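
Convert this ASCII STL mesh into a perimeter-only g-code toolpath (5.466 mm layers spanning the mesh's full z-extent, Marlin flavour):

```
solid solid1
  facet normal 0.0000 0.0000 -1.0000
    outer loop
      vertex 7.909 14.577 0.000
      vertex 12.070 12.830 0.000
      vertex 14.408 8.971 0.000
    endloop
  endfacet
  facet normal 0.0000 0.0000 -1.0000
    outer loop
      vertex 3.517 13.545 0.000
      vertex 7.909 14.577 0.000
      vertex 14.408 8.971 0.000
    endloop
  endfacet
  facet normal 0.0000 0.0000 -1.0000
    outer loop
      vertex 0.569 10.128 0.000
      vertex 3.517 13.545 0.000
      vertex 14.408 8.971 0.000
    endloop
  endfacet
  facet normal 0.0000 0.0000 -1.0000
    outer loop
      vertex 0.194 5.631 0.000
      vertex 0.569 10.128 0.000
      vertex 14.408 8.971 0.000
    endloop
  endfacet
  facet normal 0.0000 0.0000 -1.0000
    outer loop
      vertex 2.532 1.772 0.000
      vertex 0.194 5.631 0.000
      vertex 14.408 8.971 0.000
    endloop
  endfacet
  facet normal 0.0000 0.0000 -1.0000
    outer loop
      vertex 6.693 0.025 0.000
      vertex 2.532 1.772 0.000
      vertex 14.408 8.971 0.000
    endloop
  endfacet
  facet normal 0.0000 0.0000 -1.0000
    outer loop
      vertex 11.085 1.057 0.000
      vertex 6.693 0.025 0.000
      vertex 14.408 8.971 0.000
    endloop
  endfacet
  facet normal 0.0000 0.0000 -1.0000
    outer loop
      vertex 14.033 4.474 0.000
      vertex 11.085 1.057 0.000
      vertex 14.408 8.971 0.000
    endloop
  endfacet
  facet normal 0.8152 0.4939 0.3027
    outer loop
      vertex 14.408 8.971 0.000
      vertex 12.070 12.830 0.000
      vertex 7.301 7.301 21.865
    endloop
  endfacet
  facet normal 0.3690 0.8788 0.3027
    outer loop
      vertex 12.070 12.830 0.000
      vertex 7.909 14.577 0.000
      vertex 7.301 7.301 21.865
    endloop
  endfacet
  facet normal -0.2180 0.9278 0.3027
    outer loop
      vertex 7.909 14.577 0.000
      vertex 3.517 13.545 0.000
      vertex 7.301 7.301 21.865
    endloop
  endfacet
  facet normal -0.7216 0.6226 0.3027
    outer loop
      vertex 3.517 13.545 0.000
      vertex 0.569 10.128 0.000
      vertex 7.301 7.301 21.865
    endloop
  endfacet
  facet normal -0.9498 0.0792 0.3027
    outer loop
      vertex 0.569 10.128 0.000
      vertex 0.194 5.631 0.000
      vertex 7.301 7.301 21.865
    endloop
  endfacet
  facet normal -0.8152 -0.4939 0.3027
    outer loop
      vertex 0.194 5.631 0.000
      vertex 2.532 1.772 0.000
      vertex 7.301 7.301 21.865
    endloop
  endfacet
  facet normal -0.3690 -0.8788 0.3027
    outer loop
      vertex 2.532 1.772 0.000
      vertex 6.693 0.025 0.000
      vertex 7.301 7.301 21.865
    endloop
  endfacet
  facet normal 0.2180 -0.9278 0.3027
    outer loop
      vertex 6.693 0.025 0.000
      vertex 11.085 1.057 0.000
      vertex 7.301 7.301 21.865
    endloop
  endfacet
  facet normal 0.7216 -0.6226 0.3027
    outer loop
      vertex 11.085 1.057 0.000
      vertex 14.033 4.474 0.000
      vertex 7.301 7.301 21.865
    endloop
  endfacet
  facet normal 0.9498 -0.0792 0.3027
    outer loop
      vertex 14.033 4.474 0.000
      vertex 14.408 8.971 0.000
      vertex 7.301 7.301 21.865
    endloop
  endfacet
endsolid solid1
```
; perimeter-only toolpath
G21 ; units = mm
G90 ; absolute positioning
G28 ; home
; layer 1
G0 Z5.466
G0 X12.631 Y8.553
G1 X10.878 Y11.448
G1 X7.757 Y12.758
G1 X4.463 Y11.984
G1 X2.252 Y9.421
G1 X1.971 Y6.049
G1 X3.724 Y3.154
G1 X6.845 Y1.844
G1 X10.139 Y2.618
G1 X12.350 Y5.181
G1 X12.631 Y8.553
; layer 2
G0 Z10.932
G0 X10.854 Y8.136
G1 X9.686 Y10.066
G1 X7.605 Y10.939
G1 X5.409 Y10.423
G1 X3.935 Y8.715
G1 X3.748 Y6.466
G1 X4.917 Y4.537
G1 X6.997 Y3.663
G1 X9.193 Y4.179
G1 X10.667 Y5.888
G1 X10.854 Y8.136
; layer 3
G0 Z16.399
G0 X9.078 Y7.718
G1 X8.493 Y8.683
G1 X7.453 Y9.120
G1 X6.355 Y8.862
G1 X5.618 Y8.008
G1 X5.524 Y6.883
G1 X6.109 Y5.919
G1 X7.149 Y5.482
G1 X8.247 Y5.740
G1 X8.984 Y6.594
G1 X9.078 Y7.718
M2 ; end

The solid is a regular 10-sided pyramid, base circumscribed radius ≈ 7.3 mm, apex at z ≈ 21.9 mm. Slicing at Δz = 5.466 mm — 4 equal slices spanning the solid's height, so layer i sits at z = i·h/4 — gives 3 non-empty perimeters. Each is a 10-segment closed polygon; G0 lifts to the layer z and rapids to the start vertex, then G1 traces the edges. The cross-section shrinks linearly with z (the slice at the apex is degenerate and omitted).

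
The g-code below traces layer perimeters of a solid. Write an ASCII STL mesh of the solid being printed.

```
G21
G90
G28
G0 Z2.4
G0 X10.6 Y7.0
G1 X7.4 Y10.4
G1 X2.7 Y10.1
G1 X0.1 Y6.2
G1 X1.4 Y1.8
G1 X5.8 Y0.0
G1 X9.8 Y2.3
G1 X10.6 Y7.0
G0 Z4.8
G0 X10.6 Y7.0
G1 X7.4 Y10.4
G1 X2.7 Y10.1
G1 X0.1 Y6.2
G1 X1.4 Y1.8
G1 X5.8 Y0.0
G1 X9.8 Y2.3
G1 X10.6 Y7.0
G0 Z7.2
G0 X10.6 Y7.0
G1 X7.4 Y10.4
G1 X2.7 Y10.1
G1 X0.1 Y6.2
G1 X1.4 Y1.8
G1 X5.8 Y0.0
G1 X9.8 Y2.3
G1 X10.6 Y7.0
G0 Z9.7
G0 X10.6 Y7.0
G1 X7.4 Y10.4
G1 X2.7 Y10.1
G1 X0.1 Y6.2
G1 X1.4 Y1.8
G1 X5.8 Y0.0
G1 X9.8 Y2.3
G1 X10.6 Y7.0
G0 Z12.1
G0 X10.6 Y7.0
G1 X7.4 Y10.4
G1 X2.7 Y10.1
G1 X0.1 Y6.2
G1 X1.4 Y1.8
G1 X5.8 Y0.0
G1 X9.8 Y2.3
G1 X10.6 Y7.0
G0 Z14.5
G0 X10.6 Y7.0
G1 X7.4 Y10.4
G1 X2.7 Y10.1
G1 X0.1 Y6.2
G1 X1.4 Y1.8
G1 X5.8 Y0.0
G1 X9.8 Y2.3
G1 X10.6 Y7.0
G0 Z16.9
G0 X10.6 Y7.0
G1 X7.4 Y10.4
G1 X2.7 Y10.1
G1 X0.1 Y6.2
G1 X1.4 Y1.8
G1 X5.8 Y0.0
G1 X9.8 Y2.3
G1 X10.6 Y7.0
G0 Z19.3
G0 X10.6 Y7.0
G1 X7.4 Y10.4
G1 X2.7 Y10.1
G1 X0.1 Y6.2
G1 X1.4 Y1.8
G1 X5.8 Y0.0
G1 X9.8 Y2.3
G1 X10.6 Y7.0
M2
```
solid part
  facet normal 0.0000 0.0000 -1.0000
    outer loop
      vertex 2.7 10.1 0.0
      vertex 7.4 10.4 0.0
      vertex 10.6 7.0 0.0
    endloop
  endfacet
  facet normal 0.0000 0.0000 -1.0000
    outer loop
      vertex 0.1 6.2 0.0
      vertex 2.7 10.1 0.0
      vertex 10.6 7.0 0.0
    endloop
  endfacet
  facet normal 0.0000 0.0000 -1.0000
    outer loop
      vertex 1.4 1.8 0.0
      vertex 0.1 6.2 0.0
      vertex 10.6 7.0 0.0
    endloop
  endfacet
  facet normal 0.0000 0.0000 -1.0000
    outer loop
      vertex 5.8 0.0 0.0
      vertex 1.4 1.8 0.0
      vertex 10.6 7.0 0.0
    endloop
  endfacet
  facet normal 0.0000 0.0000 -1.0000
    outer loop
      vertex 9.8 2.3 0.0
      vertex 5.8 0.0 0.0
      vertex 10.6 7.0 0.0
    endloop
  endfacet
  facet normal 0.0000 0.0000 1.0000
    outer loop
      vertex 10.6 7.0 19.3
      vertex 7.4 10.4 19.3
      vertex 2.7 10.1 19.3
    endloop
  endfacet
  facet normal 0.0000 0.0000 1.0000
    outer loop
      vertex 10.6 7.0 19.3
      vertex 2.7 10.1 19.3
      vertex 0.1 6.2 19.3
    endloop
  endfacet
  facet normal 0.0000 0.0000 1.0000
    outer loop
      vertex 10.6 7.0 19.3
      vertex 0.1 6.2 19.3
      vertex 1.4 1.8 19.3
    endloop
  endfacet
  facet normal 0.0000 0.0000 1.0000
    outer loop
      vertex 10.6 7.0 19.3
      vertex 1.4 1.8 19.3
      vertex 5.8 0.0 19.3
    endloop
  endfacet
  facet normal 0.0000 0.0000 1.0000
    outer loop
      vertex 10.6 7.0 19.3
      vertex 5.8 0.0 19.3
      vertex 9.8 2.3 19.3
    endloop
  endfacet
  facet normal 0.7282 0.6854 0.0000
    outer loop
      vertex 10.6 7.0 0.0
      vertex 7.4 10.4 0.0
      vertex 7.4 10.4 19.3
    endloop
  endfacet
  facet normal 0.7282 0.6854 0.0000
    outer loop
      vertex 10.6 7.0 0.0
      vertex 7.4 10.4 19.3
      vertex 10.6 7.0 19.3
    endloop
  endfacet
  facet normal -0.0637 0.9980 0.0000
    outer loop
      vertex 7.4 10.4 0.0
      vertex 2.7 10.1 0.0
      vertex 2.7 10.1 19.3
    endloop
  endfacet
  facet normal -0.0637 0.9980 0.0000
    outer loop
      vertex 7.4 10.4 0.0
      vertex 2.7 10.1 19.3
      vertex 7.4 10.4 19.3
    endloop
  endfacet
  facet normal -0.8321 0.5547 0.0000
    outer loop
      vertex 2.7 10.1 0.0
      vertex 0.1 6.2 0.0
      vertex 0.1 6.2 19.3
    endloop
  endfacet
  facet normal -0.8321 0.5547 0.0000
    outer loop
      vertex 2.7 10.1 0.0
      vertex 0.1 6.2 19.3
      vertex 2.7 10.1 19.3
    endloop
  endfacet
  facet normal -0.9590 -0.2833 0.0000
    outer loop
      vertex 0.1 6.2 0.0
      vertex 1.4 1.8 0.0
      vertex 1.4 1.8 19.3
    endloop
  endfacet
  facet normal -0.9590 -0.2833 0.0000
    outer loop
      vertex 0.1 6.2 0.0
      vertex 1.4 1.8 19.3
      vertex 0.1 6.2 19.3
    endloop
  endfacet
  facet normal -0.3786 -0.9255 0.0000
    outer loop
      vertex 1.4 1.8 0.0
      vertex 5.8 0.0 0.0
      vertex 5.8 0.0 19.3
    endloop
  endfacet
  facet normal -0.3786 -0.9255 0.0000
    outer loop
      vertex 1.4 1.8 0.0
      vertex 5.8 0.0 19.3
      vertex 1.4 1.8 19.3
    endloop
  endfacet
  facet normal 0.4985 -0.8669 0.0000
    outer loop
      vertex 5.8 0.0 0.0
      vertex 9.8 2.3 0.0
      vertex 9.8 2.3 19.3
    endloop
  endfacet
  facet normal 0.4985 -0.8669 0.0000
    outer loop
      vertex 5.8 0.0 0.0
      vertex 9.8 2.3 19.3
      vertex 5.8 0.0 19.3
    endloop
  endfacet
  facet normal 0.9858 -0.1678 0.0000
    outer loop
      vertex 9.8 2.3 0.0
      vertex 10.6 7.0 0.0
      vertex 10.6 7.0 19.3
    endloop
  endfacet
  facet normal 0.9858 -0.1678 0.0000
    outer loop
      vertex 9.8 2.3 0.0
      vertex 10.6 7.0 19.3
      vertex 9.8 2.3 19.3
    endloop
  endfacet
endsolid part

The G0 Z moves step by Δz≈2.4 mm. Every layer's G1 loop is the same polygon, so the solid is a straight extrusion of it from z=0 to z≈19.3. Closing with flat bottom and top caps and triangulating gives 24 facets — a regular 7-sided prism (a cylinder approximated with 7 flat sides), circumscribed radius ≈ 5.4 mm, height ≈ 19.3 mm.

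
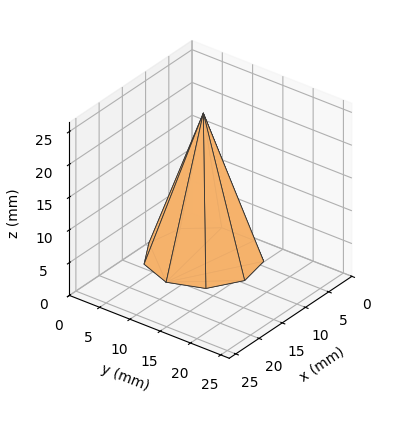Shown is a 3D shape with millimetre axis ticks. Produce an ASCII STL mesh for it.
Reading the render: the shape is a regular 9-sided pyramid, base circumscribed radius ≈ 8 mm, apex at z ≈ 22 mm (dimensions read to the nearest mm from the axis ticks). For the STL, each face is triangulated and given an outward normal.

solid part
  facet normal 0.0000 0.0000 -1.0000
    outer loop
      vertex 9.4 15.9 0.0
      vertex 14.1 13.1 0.0
      vertex 16.0 8.0 0.0
    endloop
  endfacet
  facet normal 0.0000 0.0000 -1.0000
    outer loop
      vertex 4.0 14.9 0.0
      vertex 9.4 15.9 0.0
      vertex 16.0 8.0 0.0
    endloop
  endfacet
  facet normal 0.0000 0.0000 -1.0000
    outer loop
      vertex 0.5 10.7 0.0
      vertex 4.0 14.9 0.0
      vertex 16.0 8.0 0.0
    endloop
  endfacet
  facet normal 0.0000 0.0000 -1.0000
    outer loop
      vertex 0.5 5.3 0.0
      vertex 0.5 10.7 0.0
      vertex 16.0 8.0 0.0
    endloop
  endfacet
  facet normal 0.0000 0.0000 -1.0000
    outer loop
      vertex 4.0 1.1 0.0
      vertex 0.5 5.3 0.0
      vertex 16.0 8.0 0.0
    endloop
  endfacet
  facet normal 0.0000 0.0000 -1.0000
    outer loop
      vertex 9.4 0.1 0.0
      vertex 4.0 1.1 0.0
      vertex 16.0 8.0 0.0
    endloop
  endfacet
  facet normal 0.0000 0.0000 -1.0000
    outer loop
      vertex 14.1 2.9 0.0
      vertex 9.4 0.1 0.0
      vertex 16.0 8.0 0.0
    endloop
  endfacet
  facet normal 0.8870 0.3305 0.3225
    outer loop
      vertex 16.0 8.0 0.0
      vertex 14.1 13.1 0.0
      vertex 8.0 8.0 22.0
    endloop
  endfacet
  facet normal 0.4844 0.8131 0.3228
    outer loop
      vertex 14.1 13.1 0.0
      vertex 9.4 15.9 0.0
      vertex 8.0 8.0 22.0
    endloop
  endfacet
  facet normal -0.1723 0.9305 0.3232
    outer loop
      vertex 9.4 15.9 0.0
      vertex 4.0 14.9 0.0
      vertex 8.0 8.0 22.0
    endloop
  endfacet
  facet normal -0.7272 0.6060 0.3223
    outer loop
      vertex 4.0 14.9 0.0
      vertex 0.5 10.7 0.0
      vertex 8.0 8.0 22.0
    endloop
  endfacet
  facet normal -0.9465 0.0000 0.3227
    outer loop
      vertex 0.5 10.7 0.0
      vertex 0.5 5.3 0.0
      vertex 8.0 8.0 22.0
    endloop
  endfacet
  facet normal -0.7272 -0.6060 0.3223
    outer loop
      vertex 0.5 5.3 0.0
      vertex 4.0 1.1 0.0
      vertex 8.0 8.0 22.0
    endloop
  endfacet
  facet normal -0.1723 -0.9305 0.3232
    outer loop
      vertex 4.0 1.1 0.0
      vertex 9.4 0.1 0.0
      vertex 8.0 8.0 22.0
    endloop
  endfacet
  facet normal 0.4844 -0.8131 0.3228
    outer loop
      vertex 9.4 0.1 0.0
      vertex 14.1 2.9 0.0
      vertex 8.0 8.0 22.0
    endloop
  endfacet
  facet normal 0.8870 -0.3305 0.3225
    outer loop
      vertex 14.1 2.9 0.0
      vertex 16.0 8.0 0.0
      vertex 8.0 8.0 22.0
    endloop
  endfacet
endsolid part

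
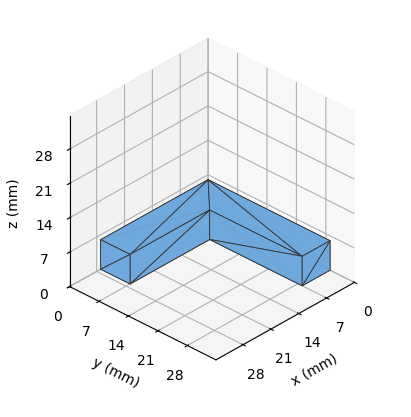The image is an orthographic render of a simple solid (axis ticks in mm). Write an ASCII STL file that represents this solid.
Reading the render: the shape is an L-shaped prism: outer 27 × 29 mm, arm thicknesses ≈ 7 mm (horizontal) and 7 mm (vertical), extruded 6 mm in z (dimensions read to the nearest mm from the axis ticks). For the STL, each face is triangulated and given an outward normal.

solid part
  facet normal 0.0000 0.0000 -1.0000
    outer loop
      vertex 27.000 7.000 0.000
      vertex 27.000 0.000 0.000
      vertex 0.000 0.000 0.000
    endloop
  endfacet
  facet normal 0.0000 0.0000 -1.0000
    outer loop
      vertex 7.000 7.000 0.000
      vertex 27.000 7.000 0.000
      vertex 0.000 0.000 0.000
    endloop
  endfacet
  facet normal 0.0000 0.0000 -1.0000
    outer loop
      vertex 7.000 29.000 0.000
      vertex 7.000 7.000 0.000
      vertex 0.000 0.000 0.000
    endloop
  endfacet
  facet normal 0.0000 0.0000 -1.0000
    outer loop
      vertex 0.000 29.000 0.000
      vertex 7.000 29.000 0.000
      vertex 0.000 0.000 0.000
    endloop
  endfacet
  facet normal 0.0000 0.0000 1.0000
    outer loop
      vertex 0.000 0.000 6.000
      vertex 27.000 0.000 6.000
      vertex 27.000 7.000 6.000
    endloop
  endfacet
  facet normal 0.0000 0.0000 1.0000
    outer loop
      vertex 0.000 0.000 6.000
      vertex 27.000 7.000 6.000
      vertex 7.000 7.000 6.000
    endloop
  endfacet
  facet normal 0.0000 0.0000 1.0000
    outer loop
      vertex 0.000 0.000 6.000
      vertex 7.000 7.000 6.000
      vertex 7.000 29.000 6.000
    endloop
  endfacet
  facet normal 0.0000 0.0000 1.0000
    outer loop
      vertex 0.000 0.000 6.000
      vertex 7.000 29.000 6.000
      vertex 0.000 29.000 6.000
    endloop
  endfacet
  facet normal 0.0000 -1.0000 0.0000
    outer loop
      vertex 0.000 0.000 0.000
      vertex 27.000 0.000 0.000
      vertex 27.000 0.000 6.000
    endloop
  endfacet
  facet normal 0.0000 -1.0000 0.0000
    outer loop
      vertex 0.000 0.000 0.000
      vertex 27.000 0.000 6.000
      vertex 0.000 0.000 6.000
    endloop
  endfacet
  facet normal 1.0000 0.0000 0.0000
    outer loop
      vertex 27.000 0.000 0.000
      vertex 27.000 7.000 0.000
      vertex 27.000 7.000 6.000
    endloop
  endfacet
  facet normal 1.0000 0.0000 0.0000
    outer loop
      vertex 27.000 0.000 0.000
      vertex 27.000 7.000 6.000
      vertex 27.000 0.000 6.000
    endloop
  endfacet
  facet normal 0.0000 1.0000 0.0000
    outer loop
      vertex 27.000 7.000 0.000
      vertex 7.000 7.000 0.000
      vertex 7.000 7.000 6.000
    endloop
  endfacet
  facet normal 0.0000 1.0000 0.0000
    outer loop
      vertex 27.000 7.000 0.000
      vertex 7.000 7.000 6.000
      vertex 27.000 7.000 6.000
    endloop
  endfacet
  facet normal 1.0000 0.0000 0.0000
    outer loop
      vertex 7.000 7.000 0.000
      vertex 7.000 29.000 0.000
      vertex 7.000 29.000 6.000
    endloop
  endfacet
  facet normal 1.0000 0.0000 0.0000
    outer loop
      vertex 7.000 7.000 0.000
      vertex 7.000 29.000 6.000
      vertex 7.000 7.000 6.000
    endloop
  endfacet
  facet normal 0.0000 1.0000 0.0000
    outer loop
      vertex 7.000 29.000 0.000
      vertex 0.000 29.000 0.000
      vertex 0.000 29.000 6.000
    endloop
  endfacet
  facet normal 0.0000 1.0000 0.0000
    outer loop
      vertex 7.000 29.000 0.000
      vertex 0.000 29.000 6.000
      vertex 7.000 29.000 6.000
    endloop
  endfacet
  facet normal -1.0000 0.0000 0.0000
    outer loop
      vertex 0.000 29.000 0.000
      vertex 0.000 0.000 0.000
      vertex 0.000 0.000 6.000
    endloop
  endfacet
  facet normal -1.0000 0.0000 0.0000
    outer loop
      vertex 0.000 29.000 0.000
      vertex 0.000 0.000 6.000
      vertex 0.000 29.000 6.000
    endloop
  endfacet
endsolid part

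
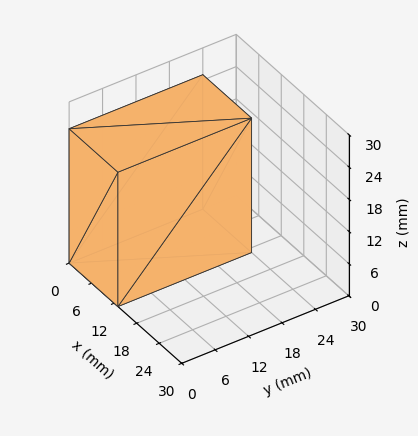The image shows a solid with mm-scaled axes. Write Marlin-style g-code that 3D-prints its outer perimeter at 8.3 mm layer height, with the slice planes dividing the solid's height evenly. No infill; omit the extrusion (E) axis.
Reading the render: the shape is a rectangular box, roughly 13 × 24 mm footprint and 25 mm tall (dimensions read to the nearest mm from the axis ticks). For the g-code, the solid's height is divided into equal slices at the stated Δz and each level perimeter traced with G1 moves after a G0 lift.

; perimeter-only toolpath
G21 ; units = mm
G90 ; absolute positioning
G28 ; home
; layer 1
G0 Z8.3
G0 X0.0 Y0.0
G1 X13.0 Y0.0
G1 X13.0 Y24.0
G1 X0.0 Y24.0
G1 X0.0 Y0.0
; layer 2
G0 Z16.7
G0 X0.0 Y0.0
G1 X13.0 Y0.0
G1 X13.0 Y24.0
G1 X0.0 Y24.0
G1 X0.0 Y0.0
; layer 3
G0 Z25.0
G0 X0.0 Y0.0
G1 X13.0 Y0.0
G1 X13.0 Y24.0
G1 X0.0 Y24.0
G1 X0.0 Y0.0
M2 ; end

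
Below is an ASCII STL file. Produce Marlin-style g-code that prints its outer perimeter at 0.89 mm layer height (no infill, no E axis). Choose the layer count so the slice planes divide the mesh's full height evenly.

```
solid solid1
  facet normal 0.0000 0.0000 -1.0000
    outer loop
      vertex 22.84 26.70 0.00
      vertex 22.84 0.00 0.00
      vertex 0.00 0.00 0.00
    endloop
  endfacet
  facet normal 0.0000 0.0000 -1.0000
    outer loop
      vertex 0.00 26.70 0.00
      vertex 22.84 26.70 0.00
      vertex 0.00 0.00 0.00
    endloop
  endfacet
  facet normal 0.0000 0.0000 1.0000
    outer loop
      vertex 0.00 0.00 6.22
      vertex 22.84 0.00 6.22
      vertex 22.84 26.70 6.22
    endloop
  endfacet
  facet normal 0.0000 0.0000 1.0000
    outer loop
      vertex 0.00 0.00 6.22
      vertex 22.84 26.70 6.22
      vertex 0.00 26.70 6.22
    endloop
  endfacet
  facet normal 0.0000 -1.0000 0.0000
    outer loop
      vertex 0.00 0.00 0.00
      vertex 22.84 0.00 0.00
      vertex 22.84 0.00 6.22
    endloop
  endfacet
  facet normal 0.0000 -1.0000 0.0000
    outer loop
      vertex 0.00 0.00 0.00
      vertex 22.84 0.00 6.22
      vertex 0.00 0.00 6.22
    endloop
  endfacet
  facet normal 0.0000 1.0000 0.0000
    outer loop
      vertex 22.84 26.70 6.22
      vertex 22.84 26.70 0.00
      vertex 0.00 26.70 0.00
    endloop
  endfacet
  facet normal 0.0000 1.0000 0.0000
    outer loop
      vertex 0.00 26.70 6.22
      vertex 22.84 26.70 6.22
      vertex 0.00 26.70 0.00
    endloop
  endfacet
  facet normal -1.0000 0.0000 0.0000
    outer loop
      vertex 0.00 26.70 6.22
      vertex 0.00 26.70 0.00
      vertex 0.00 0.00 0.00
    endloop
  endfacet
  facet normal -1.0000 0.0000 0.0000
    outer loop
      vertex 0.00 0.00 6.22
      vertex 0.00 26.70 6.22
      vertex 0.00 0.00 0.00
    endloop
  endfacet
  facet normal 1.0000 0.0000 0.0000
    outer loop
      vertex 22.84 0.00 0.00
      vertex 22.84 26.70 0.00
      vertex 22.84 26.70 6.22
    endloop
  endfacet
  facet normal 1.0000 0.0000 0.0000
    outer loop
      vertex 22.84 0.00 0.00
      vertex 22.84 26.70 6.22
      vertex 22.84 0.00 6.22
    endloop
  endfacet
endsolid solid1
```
; perimeter-only toolpath
G21 ; units = mm
G90 ; absolute positioning
G28 ; home
; layer 1
G0 Z0.89
G0 X0.00 Y0.00
G1 X22.84 Y0.00
G1 X22.84 Y26.70
G1 X0.00 Y26.70
G1 X0.00 Y0.00
; layer 2
G0 Z1.78
G0 X0.00 Y0.00
G1 X22.84 Y0.00
G1 X22.84 Y26.70
G1 X0.00 Y26.70
G1 X0.00 Y0.00
; layer 3
G0 Z2.67
G0 X0.00 Y0.00
G1 X22.84 Y0.00
G1 X22.84 Y26.70
G1 X0.00 Y26.70
G1 X0.00 Y0.00
; layer 4
G0 Z3.55
G0 X0.00 Y0.00
G1 X22.84 Y0.00
G1 X22.84 Y26.70
G1 X0.00 Y26.70
G1 X0.00 Y0.00
; layer 5
G0 Z4.44
G0 X0.00 Y0.00
G1 X22.84 Y0.00
G1 X22.84 Y26.70
G1 X0.00 Y26.70
G1 X0.00 Y0.00
; layer 6
G0 Z5.33
G0 X0.00 Y0.00
G1 X22.84 Y0.00
G1 X22.84 Y26.70
G1 X0.00 Y26.70
G1 X0.00 Y0.00
; layer 7
G0 Z6.22
G0 X0.00 Y0.00
G1 X22.84 Y0.00
G1 X22.84 Y26.70
G1 X0.00 Y26.70
G1 X0.00 Y0.00
M2 ; end

The solid is a rectangular box, roughly 22.8 × 26.7 mm footprint and 6.22 mm tall. Slicing at Δz = 0.89 mm — 7 equal slices spanning the solid's height, so layer i sits at z = i·h/7 — gives 7 non-empty perimeters. Each is a 4-segment closed polygon; G0 lifts to the layer z and rapids to the start vertex, then G1 traces the edges.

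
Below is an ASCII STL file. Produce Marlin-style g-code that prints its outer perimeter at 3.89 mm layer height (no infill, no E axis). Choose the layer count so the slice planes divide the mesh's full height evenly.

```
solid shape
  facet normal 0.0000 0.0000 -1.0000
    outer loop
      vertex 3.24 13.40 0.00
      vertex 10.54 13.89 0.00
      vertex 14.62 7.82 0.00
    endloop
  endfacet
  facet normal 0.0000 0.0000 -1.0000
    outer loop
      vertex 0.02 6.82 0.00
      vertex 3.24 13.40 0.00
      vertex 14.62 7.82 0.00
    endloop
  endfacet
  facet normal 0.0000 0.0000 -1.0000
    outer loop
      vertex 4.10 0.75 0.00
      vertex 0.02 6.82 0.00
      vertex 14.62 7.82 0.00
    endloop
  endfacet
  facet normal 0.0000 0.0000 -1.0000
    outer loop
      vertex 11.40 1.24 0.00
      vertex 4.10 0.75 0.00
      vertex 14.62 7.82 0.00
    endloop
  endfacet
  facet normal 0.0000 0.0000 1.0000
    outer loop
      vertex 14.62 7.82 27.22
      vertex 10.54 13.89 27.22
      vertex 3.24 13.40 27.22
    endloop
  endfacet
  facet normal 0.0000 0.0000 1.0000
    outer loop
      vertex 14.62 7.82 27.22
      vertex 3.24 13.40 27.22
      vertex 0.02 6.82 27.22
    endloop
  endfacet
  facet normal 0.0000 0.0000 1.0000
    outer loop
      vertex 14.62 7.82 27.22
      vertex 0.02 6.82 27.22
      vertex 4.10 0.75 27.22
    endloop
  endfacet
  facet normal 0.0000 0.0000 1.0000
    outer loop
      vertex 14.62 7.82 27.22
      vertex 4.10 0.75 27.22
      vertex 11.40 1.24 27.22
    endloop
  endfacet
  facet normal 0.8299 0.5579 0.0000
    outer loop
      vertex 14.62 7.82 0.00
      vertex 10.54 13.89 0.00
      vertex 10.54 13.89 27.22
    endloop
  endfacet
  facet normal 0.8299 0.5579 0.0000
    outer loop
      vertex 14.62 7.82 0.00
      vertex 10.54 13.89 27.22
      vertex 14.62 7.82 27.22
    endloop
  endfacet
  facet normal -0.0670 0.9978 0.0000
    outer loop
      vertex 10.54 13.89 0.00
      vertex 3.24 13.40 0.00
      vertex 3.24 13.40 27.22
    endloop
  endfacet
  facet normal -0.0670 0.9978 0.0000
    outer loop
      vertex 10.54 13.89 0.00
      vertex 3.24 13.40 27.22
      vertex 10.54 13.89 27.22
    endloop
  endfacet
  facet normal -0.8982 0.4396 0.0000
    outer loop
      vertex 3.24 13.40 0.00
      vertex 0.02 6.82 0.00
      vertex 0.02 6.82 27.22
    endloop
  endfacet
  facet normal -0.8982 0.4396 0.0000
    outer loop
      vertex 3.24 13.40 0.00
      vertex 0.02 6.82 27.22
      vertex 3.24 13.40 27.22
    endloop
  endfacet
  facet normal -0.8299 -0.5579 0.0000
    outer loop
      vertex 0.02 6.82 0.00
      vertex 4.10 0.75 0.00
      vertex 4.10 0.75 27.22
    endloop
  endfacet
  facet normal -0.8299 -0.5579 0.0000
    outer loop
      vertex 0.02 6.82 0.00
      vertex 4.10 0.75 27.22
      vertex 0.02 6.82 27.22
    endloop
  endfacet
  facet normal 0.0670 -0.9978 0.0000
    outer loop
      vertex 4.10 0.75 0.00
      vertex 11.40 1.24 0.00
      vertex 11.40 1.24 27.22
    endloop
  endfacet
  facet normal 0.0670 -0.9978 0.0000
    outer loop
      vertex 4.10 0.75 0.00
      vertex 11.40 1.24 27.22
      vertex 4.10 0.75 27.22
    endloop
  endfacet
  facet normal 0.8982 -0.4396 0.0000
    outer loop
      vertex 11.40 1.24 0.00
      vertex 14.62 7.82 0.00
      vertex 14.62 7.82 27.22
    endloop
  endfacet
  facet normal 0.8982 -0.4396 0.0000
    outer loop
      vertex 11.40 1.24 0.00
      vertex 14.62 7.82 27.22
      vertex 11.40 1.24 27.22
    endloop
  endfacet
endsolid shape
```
; perimeter-only toolpath
G21 ; units = mm
G90 ; absolute positioning
G28 ; home
; layer 1
G0 Z3.89
G0 X14.62 Y7.82
G1 X10.54 Y13.89
G1 X3.24 Y13.40
G1 X0.02 Y6.82
G1 X4.10 Y0.75
G1 X11.40 Y1.24
G1 X14.62 Y7.82
; layer 2
G0 Z7.78
G0 X14.62 Y7.82
G1 X10.54 Y13.89
G1 X3.24 Y13.40
G1 X0.02 Y6.82
G1 X4.10 Y0.75
G1 X11.40 Y1.24
G1 X14.62 Y7.82
; layer 3
G0 Z11.67
G0 X14.62 Y7.82
G1 X10.54 Y13.89
G1 X3.24 Y13.40
G1 X0.02 Y6.82
G1 X4.10 Y0.75
G1 X11.40 Y1.24
G1 X14.62 Y7.82
; layer 4
G0 Z15.55
G0 X14.62 Y7.82
G1 X10.54 Y13.89
G1 X3.24 Y13.40
G1 X0.02 Y6.82
G1 X4.10 Y0.75
G1 X11.40 Y1.24
G1 X14.62 Y7.82
; layer 5
G0 Z19.44
G0 X14.62 Y7.82
G1 X10.54 Y13.89
G1 X3.24 Y13.40
G1 X0.02 Y6.82
G1 X4.10 Y0.75
G1 X11.40 Y1.24
G1 X14.62 Y7.82
; layer 6
G0 Z23.33
G0 X14.62 Y7.82
G1 X10.54 Y13.89
G1 X3.24 Y13.40
G1 X0.02 Y6.82
G1 X4.10 Y0.75
G1 X11.40 Y1.24
G1 X14.62 Y7.82
; layer 7
G0 Z27.22
G0 X14.62 Y7.82
G1 X10.54 Y13.89
G1 X3.24 Y13.40
G1 X0.02 Y6.82
G1 X4.10 Y0.75
G1 X11.40 Y1.24
G1 X14.62 Y7.82
M2 ; end

The solid is a regular 6-sided prism (a cylinder approximated with 6 flat sides), circumscribed radius ≈ 7.32 mm, height ≈ 27.2 mm. Slicing at Δz = 3.89 mm — 7 equal slices spanning the solid's height, so layer i sits at z = i·h/7 — gives 7 non-empty perimeters. Each is a 6-segment closed polygon; G0 lifts to the layer z and rapids to the start vertex, then G1 traces the edges.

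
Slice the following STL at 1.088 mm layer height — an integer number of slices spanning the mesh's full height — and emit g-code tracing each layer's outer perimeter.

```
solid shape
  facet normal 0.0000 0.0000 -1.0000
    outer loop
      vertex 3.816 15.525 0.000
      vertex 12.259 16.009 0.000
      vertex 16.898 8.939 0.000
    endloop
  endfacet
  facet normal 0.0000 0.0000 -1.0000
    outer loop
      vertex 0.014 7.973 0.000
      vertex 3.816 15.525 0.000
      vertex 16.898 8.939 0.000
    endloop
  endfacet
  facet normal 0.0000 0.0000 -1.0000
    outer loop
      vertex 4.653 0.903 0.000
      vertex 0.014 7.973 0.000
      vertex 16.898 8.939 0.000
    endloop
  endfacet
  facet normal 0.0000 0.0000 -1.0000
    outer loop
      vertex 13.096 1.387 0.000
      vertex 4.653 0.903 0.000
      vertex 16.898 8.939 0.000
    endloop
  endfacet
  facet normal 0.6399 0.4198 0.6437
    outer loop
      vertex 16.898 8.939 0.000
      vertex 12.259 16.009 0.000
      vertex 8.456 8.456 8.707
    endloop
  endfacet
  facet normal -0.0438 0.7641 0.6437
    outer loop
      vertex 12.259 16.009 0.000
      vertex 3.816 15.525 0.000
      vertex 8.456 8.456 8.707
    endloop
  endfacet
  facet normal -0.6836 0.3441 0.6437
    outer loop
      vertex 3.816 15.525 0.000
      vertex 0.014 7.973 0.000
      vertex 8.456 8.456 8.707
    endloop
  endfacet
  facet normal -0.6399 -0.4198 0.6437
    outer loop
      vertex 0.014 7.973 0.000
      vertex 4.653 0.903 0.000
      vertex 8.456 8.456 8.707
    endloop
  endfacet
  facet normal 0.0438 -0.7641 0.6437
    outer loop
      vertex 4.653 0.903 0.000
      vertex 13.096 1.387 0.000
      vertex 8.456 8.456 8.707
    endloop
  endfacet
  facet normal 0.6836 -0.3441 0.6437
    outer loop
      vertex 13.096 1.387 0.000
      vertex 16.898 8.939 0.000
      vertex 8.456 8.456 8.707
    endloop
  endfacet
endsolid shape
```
; perimeter-only toolpath
G21 ; units = mm
G90 ; absolute positioning
G28 ; home
; layer 1
G0 Z1.088
G0 X15.843 Y8.879
G1 X11.784 Y15.065
G1 X4.396 Y14.641
G1 X1.069 Y8.033
G1 X5.128 Y1.847
G1 X12.516 Y2.271
G1 X15.843 Y8.879
; layer 2
G0 Z2.177
G0 X14.788 Y8.818
G1 X11.308 Y14.121
G1 X4.976 Y13.758
G1 X2.124 Y8.094
G1 X5.604 Y2.791
G1 X11.936 Y3.154
G1 X14.788 Y8.818
; layer 3
G0 Z3.265
G0 X13.732 Y8.758
G1 X10.833 Y13.177
G1 X5.556 Y12.874
G1 X3.180 Y8.154
G1 X6.079 Y3.735
G1 X11.356 Y4.038
G1 X13.732 Y8.758
; layer 4
G0 Z4.354
G0 X12.677 Y8.697
G1 X10.357 Y12.232
G1 X6.136 Y11.991
G1 X4.235 Y8.214
G1 X6.554 Y4.679
G1 X10.776 Y4.921
G1 X12.677 Y8.697
; layer 5
G0 Z5.442
G0 X11.622 Y8.637
G1 X9.882 Y11.288
G1 X6.716 Y11.107
G1 X5.290 Y8.275
G1 X7.030 Y5.624
G1 X10.196 Y5.805
G1 X11.622 Y8.637
; layer 6
G0 Z6.530
G0 X10.566 Y8.577
G1 X9.407 Y10.344
G1 X7.296 Y10.223
G1 X6.345 Y8.335
G1 X7.505 Y6.568
G1 X9.616 Y6.689
G1 X10.566 Y8.577
; layer 7
G0 Z7.619
G0 X9.511 Y8.516
G1 X8.931 Y9.400
G1 X7.876 Y9.340
G1 X7.401 Y8.396
G1 X7.981 Y7.512
G1 X9.036 Y7.572
G1 X9.511 Y8.516
M2 ; end

The solid is a regular 6-sided pyramid, base circumscribed radius ≈ 8.46 mm, apex at z ≈ 8.71 mm. Slicing at Δz = 1.088 mm — 8 equal slices spanning the solid's height, so layer i sits at z = i·h/8 — gives 7 non-empty perimeters. Each is a 6-segment closed polygon; G0 lifts to the layer z and rapids to the start vertex, then G1 traces the edges. The cross-section shrinks linearly with z (the slice at the apex is degenerate and omitted).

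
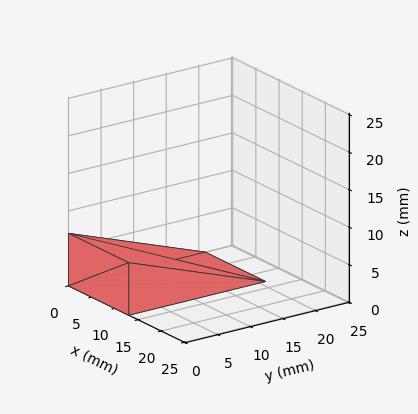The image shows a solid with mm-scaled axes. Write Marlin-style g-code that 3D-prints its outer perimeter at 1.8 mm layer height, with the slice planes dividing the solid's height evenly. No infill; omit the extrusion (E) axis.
Reading the render: the shape is a wedge (ramp): 13 × 21 mm base, rising to 7 mm along the y=0 edge and sloping linearly to z=0 at y=21 (dimensions read to the nearest mm from the axis ticks). For the g-code, the solid's height is divided into equal slices at the stated Δz and each level perimeter traced with G1 moves after a G0 lift.

; perimeter-only toolpath
G21 ; units = mm
G90 ; absolute positioning
G28 ; home
; layer 1
G0 Z1.8
G0 X0.0 Y0.0
G1 X13.0 Y0.0
G1 X13.0 Y15.8
G1 X0.0 Y15.8
G1 X0.0 Y0.0
; layer 2
G0 Z3.5
G0 X0.0 Y0.0
G1 X13.0 Y0.0
G1 X13.0 Y10.5
G1 X0.0 Y10.5
G1 X0.0 Y0.0
; layer 3
G0 Z5.2
G0 X0.0 Y0.0
G1 X13.0 Y0.0
G1 X13.0 Y5.2
G1 X0.0 Y5.2
G1 X0.0 Y0.0
M2 ; end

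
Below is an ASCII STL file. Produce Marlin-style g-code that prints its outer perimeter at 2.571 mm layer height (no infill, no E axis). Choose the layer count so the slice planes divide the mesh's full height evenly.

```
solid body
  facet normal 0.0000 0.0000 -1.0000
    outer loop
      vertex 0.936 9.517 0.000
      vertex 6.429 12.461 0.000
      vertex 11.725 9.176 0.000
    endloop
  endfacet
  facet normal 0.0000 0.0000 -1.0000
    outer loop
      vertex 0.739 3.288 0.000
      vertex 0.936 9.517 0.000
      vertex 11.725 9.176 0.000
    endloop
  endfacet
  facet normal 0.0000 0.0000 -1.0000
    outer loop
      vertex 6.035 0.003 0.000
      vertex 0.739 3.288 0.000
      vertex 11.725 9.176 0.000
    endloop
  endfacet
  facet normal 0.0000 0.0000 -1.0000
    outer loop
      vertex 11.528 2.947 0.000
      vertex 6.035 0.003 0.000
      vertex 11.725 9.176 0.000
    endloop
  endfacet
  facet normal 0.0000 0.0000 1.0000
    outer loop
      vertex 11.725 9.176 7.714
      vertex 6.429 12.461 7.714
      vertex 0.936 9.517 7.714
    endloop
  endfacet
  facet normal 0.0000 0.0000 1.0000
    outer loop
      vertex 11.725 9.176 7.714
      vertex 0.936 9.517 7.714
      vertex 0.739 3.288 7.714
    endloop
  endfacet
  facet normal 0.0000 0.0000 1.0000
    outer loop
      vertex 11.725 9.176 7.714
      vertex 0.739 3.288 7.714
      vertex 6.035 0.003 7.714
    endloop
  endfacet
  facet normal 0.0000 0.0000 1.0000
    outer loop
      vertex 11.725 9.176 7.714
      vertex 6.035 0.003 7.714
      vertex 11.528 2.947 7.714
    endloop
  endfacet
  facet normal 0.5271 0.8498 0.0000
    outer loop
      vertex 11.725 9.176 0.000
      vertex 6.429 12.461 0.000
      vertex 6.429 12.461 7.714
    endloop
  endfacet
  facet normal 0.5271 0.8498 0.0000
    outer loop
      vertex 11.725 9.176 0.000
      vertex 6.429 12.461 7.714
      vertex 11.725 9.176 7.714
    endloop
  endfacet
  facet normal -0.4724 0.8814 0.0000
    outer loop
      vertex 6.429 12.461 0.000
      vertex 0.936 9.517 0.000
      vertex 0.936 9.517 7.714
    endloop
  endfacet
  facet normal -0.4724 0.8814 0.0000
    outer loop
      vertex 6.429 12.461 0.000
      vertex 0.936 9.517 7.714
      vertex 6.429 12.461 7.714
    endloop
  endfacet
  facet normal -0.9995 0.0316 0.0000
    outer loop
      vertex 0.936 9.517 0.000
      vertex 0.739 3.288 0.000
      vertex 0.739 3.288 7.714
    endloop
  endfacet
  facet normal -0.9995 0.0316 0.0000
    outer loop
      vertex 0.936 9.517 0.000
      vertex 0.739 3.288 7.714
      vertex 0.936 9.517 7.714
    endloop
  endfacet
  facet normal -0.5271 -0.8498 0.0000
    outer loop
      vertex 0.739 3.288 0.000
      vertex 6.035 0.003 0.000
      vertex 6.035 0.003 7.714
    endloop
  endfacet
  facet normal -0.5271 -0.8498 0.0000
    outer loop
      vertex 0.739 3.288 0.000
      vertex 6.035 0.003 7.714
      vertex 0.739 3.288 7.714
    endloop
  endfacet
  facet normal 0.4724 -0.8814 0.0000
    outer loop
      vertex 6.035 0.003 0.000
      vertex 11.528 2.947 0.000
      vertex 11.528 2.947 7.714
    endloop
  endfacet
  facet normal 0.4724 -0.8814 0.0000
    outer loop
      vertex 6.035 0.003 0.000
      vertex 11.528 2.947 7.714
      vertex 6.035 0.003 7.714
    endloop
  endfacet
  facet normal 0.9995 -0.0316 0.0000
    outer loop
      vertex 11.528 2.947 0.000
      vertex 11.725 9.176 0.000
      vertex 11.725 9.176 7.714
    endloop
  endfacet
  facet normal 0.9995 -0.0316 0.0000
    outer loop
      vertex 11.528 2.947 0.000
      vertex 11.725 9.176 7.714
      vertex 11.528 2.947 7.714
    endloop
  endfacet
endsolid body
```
; perimeter-only toolpath
G21 ; units = mm
G90 ; absolute positioning
G28 ; home
; layer 1
G0 Z2.571
G0 X11.725 Y9.176
G1 X6.429 Y12.461
G1 X0.936 Y9.517
G1 X0.739 Y3.288
G1 X6.035 Y0.003
G1 X11.528 Y2.947
G1 X11.725 Y9.176
; layer 2
G0 Z5.143
G0 X11.725 Y9.176
G1 X6.429 Y12.461
G1 X0.936 Y9.517
G1 X0.739 Y3.288
G1 X6.035 Y0.003
G1 X11.528 Y2.947
G1 X11.725 Y9.176
; layer 3
G0 Z7.714
G0 X11.725 Y9.176
G1 X6.429 Y12.461
G1 X0.936 Y9.517
G1 X0.739 Y3.288
G1 X6.035 Y0.003
G1 X11.528 Y2.947
G1 X11.725 Y9.176
M2 ; end

The solid is a regular 6-sided prism (a cylinder approximated with 6 flat sides), circumscribed radius ≈ 6.23 mm, height ≈ 7.71 mm. Slicing at Δz = 2.571 mm — 3 equal slices spanning the solid's height, so layer i sits at z = i·h/3 — gives 3 non-empty perimeters. Each is a 6-segment closed polygon; G0 lifts to the layer z and rapids to the start vertex, then G1 traces the edges.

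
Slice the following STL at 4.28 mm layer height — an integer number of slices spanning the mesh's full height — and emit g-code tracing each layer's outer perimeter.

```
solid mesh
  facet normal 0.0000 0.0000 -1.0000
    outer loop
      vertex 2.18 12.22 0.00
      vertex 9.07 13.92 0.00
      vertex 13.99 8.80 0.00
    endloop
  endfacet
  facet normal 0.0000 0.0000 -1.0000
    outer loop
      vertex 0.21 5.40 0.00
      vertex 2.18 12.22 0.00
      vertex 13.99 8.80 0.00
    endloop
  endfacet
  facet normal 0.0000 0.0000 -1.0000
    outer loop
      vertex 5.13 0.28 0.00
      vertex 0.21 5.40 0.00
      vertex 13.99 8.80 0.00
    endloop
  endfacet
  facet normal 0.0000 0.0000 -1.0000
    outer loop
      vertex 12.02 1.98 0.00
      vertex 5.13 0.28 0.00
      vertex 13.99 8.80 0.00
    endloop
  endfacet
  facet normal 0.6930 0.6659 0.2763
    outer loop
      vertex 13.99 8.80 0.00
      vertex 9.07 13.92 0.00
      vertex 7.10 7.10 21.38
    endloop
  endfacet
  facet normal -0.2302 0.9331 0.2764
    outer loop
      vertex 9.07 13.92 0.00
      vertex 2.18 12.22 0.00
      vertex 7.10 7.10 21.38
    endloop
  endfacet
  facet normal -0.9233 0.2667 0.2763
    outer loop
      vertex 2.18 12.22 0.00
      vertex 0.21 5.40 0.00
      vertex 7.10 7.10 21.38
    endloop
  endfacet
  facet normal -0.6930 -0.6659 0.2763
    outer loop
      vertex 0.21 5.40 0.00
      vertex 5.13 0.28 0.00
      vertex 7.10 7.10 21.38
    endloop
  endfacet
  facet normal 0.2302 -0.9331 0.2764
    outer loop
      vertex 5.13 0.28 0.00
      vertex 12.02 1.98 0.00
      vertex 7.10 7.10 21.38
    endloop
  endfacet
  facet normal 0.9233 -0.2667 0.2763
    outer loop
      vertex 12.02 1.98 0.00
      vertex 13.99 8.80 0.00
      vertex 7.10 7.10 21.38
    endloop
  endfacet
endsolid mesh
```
; perimeter-only toolpath
G21 ; units = mm
G90 ; absolute positioning
G28 ; home
; layer 1
G0 Z4.28
G0 X12.61 Y8.46
G1 X8.68 Y12.56
G1 X3.16 Y11.20
G1 X1.59 Y5.74
G1 X5.52 Y1.64
G1 X11.04 Y3.00
G1 X12.61 Y8.46
; layer 2
G0 Z8.55
G0 X11.23 Y8.12
G1 X8.28 Y11.19
G1 X4.15 Y10.17
G1 X2.97 Y6.08
G1 X5.92 Y3.01
G1 X10.05 Y4.03
G1 X11.23 Y8.12
; layer 3
G0 Z12.83
G0 X9.86 Y7.78
G1 X7.89 Y9.83
G1 X5.13 Y9.15
G1 X4.34 Y6.42
G1 X6.31 Y4.37
G1 X9.07 Y5.05
G1 X9.86 Y7.78
; layer 4
G0 Z17.10
G0 X8.48 Y7.44
G1 X7.49 Y8.46
G1 X6.12 Y8.12
G1 X5.72 Y6.76
G1 X6.71 Y5.74
G1 X8.08 Y6.08
G1 X8.48 Y7.44
M2 ; end

The solid is a regular 6-sided pyramid, base circumscribed radius ≈ 7.1 mm, apex at z ≈ 21.4 mm. Slicing at Δz = 4.28 mm — 5 equal slices spanning the solid's height, so layer i sits at z = i·h/5 — gives 4 non-empty perimeters. Each is a 6-segment closed polygon; G0 lifts to the layer z and rapids to the start vertex, then G1 traces the edges. The cross-section shrinks linearly with z (the slice at the apex is degenerate and omitted).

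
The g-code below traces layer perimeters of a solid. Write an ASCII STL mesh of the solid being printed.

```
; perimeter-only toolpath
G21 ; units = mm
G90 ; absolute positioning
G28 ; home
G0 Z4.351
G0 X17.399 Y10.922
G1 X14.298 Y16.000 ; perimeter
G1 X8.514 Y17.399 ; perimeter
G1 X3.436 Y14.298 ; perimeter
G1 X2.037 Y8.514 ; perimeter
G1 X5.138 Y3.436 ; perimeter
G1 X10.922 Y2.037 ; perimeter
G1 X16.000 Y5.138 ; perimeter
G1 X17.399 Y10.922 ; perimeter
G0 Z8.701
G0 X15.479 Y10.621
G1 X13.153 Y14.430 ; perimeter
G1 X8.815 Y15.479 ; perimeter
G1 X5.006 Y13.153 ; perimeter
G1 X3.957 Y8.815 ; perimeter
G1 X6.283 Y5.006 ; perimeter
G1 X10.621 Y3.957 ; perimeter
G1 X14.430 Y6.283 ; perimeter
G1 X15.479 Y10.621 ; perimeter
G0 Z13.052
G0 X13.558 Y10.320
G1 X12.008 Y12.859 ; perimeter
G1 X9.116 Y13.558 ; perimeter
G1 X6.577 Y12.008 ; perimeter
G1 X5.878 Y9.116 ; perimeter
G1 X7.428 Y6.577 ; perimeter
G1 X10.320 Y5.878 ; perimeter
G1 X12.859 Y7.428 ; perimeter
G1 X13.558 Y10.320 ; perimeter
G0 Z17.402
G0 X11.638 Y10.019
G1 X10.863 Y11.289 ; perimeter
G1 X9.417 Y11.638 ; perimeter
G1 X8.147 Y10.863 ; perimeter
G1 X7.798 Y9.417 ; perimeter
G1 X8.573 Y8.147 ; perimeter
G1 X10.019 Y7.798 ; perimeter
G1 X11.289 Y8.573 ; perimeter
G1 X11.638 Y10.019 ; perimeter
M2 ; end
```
solid part
  facet normal 0.0000 0.0000 -1.0000
    outer loop
      vertex 8.213 19.319 0.000
      vertex 15.443 17.571 0.000
      vertex 19.319 11.223 0.000
    endloop
  endfacet
  facet normal 0.0000 0.0000 -1.0000
    outer loop
      vertex 1.865 15.443 0.000
      vertex 8.213 19.319 0.000
      vertex 19.319 11.223 0.000
    endloop
  endfacet
  facet normal 0.0000 0.0000 -1.0000
    outer loop
      vertex 0.117 8.213 0.000
      vertex 1.865 15.443 0.000
      vertex 19.319 11.223 0.000
    endloop
  endfacet
  facet normal 0.0000 0.0000 -1.0000
    outer loop
      vertex 3.993 1.865 0.000
      vertex 0.117 8.213 0.000
      vertex 19.319 11.223 0.000
    endloop
  endfacet
  facet normal 0.0000 0.0000 -1.0000
    outer loop
      vertex 11.223 0.117 0.000
      vertex 3.993 1.865 0.000
      vertex 19.319 11.223 0.000
    endloop
  endfacet
  facet normal 0.0000 0.0000 -1.0000
    outer loop
      vertex 17.571 3.993 0.000
      vertex 11.223 0.117 0.000
      vertex 19.319 11.223 0.000
    endloop
  endfacet
  facet normal 0.7889 0.4817 0.3815
    outer loop
      vertex 19.319 11.223 0.000
      vertex 15.443 17.571 0.000
      vertex 9.718 9.718 21.753
    endloop
  endfacet
  facet normal 0.2172 0.8985 0.3815
    outer loop
      vertex 15.443 17.571 0.000
      vertex 8.213 19.319 0.000
      vertex 9.718 9.718 21.753
    endloop
  endfacet
  facet normal -0.4817 0.7889 0.3815
    outer loop
      vertex 8.213 19.319 0.000
      vertex 1.865 15.443 0.000
      vertex 9.718 9.718 21.753
    endloop
  endfacet
  facet normal -0.8985 0.2172 0.3815
    outer loop
      vertex 1.865 15.443 0.000
      vertex 0.117 8.213 0.000
      vertex 9.718 9.718 21.753
    endloop
  endfacet
  facet normal -0.7889 -0.4817 0.3815
    outer loop
      vertex 0.117 8.213 0.000
      vertex 3.993 1.865 0.000
      vertex 9.718 9.718 21.753
    endloop
  endfacet
  facet normal -0.2172 -0.8985 0.3815
    outer loop
      vertex 3.993 1.865 0.000
      vertex 11.223 0.117 0.000
      vertex 9.718 9.718 21.753
    endloop
  endfacet
  facet normal 0.4817 -0.7889 0.3815
    outer loop
      vertex 11.223 0.117 0.000
      vertex 17.571 3.993 0.000
      vertex 9.718 9.718 21.753
    endloop
  endfacet
  facet normal 0.8985 -0.2172 0.3815
    outer loop
      vertex 17.571 3.993 0.000
      vertex 19.319 11.223 0.000
      vertex 9.718 9.718 21.753
    endloop
  endfacet
endsolid part

The G0 Z moves step by Δz≈4.351 mm. The G1 loops shrink linearly with z, so the solid tapers from its base footprint up to z≈21.8. Closing with a flat bottom cap and the tapered top and triangulating gives 14 facets — a regular 8-sided pyramid, base circumscribed radius ≈ 9.72 mm, apex at z ≈ 21.8 mm.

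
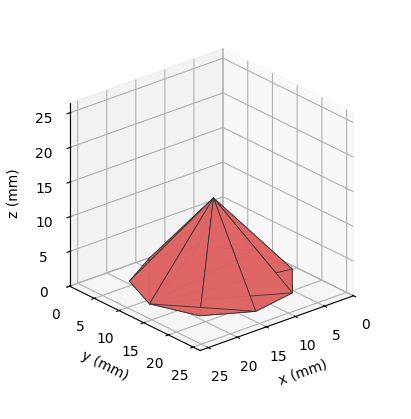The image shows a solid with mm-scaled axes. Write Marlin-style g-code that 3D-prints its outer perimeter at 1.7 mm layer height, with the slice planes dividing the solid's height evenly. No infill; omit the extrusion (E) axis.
Reading the render: the shape is a regular 9-sided pyramid, base circumscribed radius ≈ 11 mm, apex at z ≈ 12 mm (dimensions read to the nearest mm from the axis ticks). For the g-code, the solid's height is divided into equal slices at the stated Δz and each level perimeter traced with G1 moves after a G0 lift.

; perimeter-only toolpath
G21 ; units = mm
G90 ; absolute positioning
G28 ; home
; layer 1
G0 Z1.7
G0 X20.4 Y11.0
G1 X18.2 Y17.1
G1 X12.6 Y20.3
G1 X6.3 Y19.1
G1 X2.2 Y14.3
G1 X2.2 Y7.7
G1 X6.3 Y2.9
G1 X12.6 Y1.7
G1 X18.2 Y4.9
G1 X20.4 Y11.0
; layer 2
G0 Z3.4
G0 X18.9 Y11.0
G1 X17.0 Y16.1
G1 X12.4 Y18.7
G1 X7.1 Y17.8
G1 X3.6 Y13.7
G1 X3.6 Y8.3
G1 X7.1 Y4.2
G1 X12.4 Y3.3
G1 X17.0 Y5.9
G1 X18.9 Y11.0
; layer 3
G0 Z5.1
G0 X17.3 Y11.0
G1 X15.8 Y15.1
G1 X12.1 Y17.2
G1 X7.9 Y16.4
G1 X5.1 Y13.2
G1 X5.1 Y8.8
G1 X7.9 Y5.6
G1 X12.1 Y4.8
G1 X15.8 Y6.9
G1 X17.3 Y11.0
; layer 4
G0 Z6.9
G0 X15.7 Y11.0
G1 X14.6 Y14.0
G1 X11.8 Y15.6
G1 X8.6 Y15.1
G1 X6.6 Y12.6
G1 X6.6 Y9.4
G1 X8.6 Y6.9
G1 X11.8 Y6.4
G1 X14.6 Y8.0
G1 X15.7 Y11.0
; layer 5
G0 Z8.6
G0 X14.1 Y11.0
G1 X13.4 Y13.0
G1 X11.5 Y14.1
G1 X9.4 Y13.7
G1 X8.1 Y12.1
G1 X8.1 Y9.9
G1 X9.4 Y8.3
G1 X11.5 Y7.9
G1 X13.4 Y9.0
G1 X14.1 Y11.0
; layer 6
G0 Z10.3
G0 X12.6 Y11.0
G1 X12.2 Y12.0
G1 X11.3 Y12.5
G1 X10.2 Y12.4
G1 X9.5 Y11.5
G1 X9.5 Y10.5
G1 X10.2 Y9.6
G1 X11.3 Y9.5
G1 X12.2 Y10.0
G1 X12.6 Y11.0
M2 ; end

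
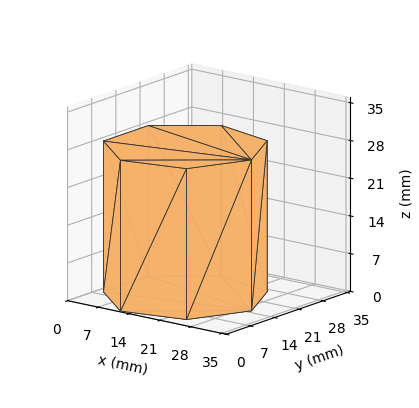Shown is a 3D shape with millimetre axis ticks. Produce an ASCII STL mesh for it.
Reading the render: the shape is a regular 7-sided prism (a cylinder approximated with 7 flat sides), circumscribed radius ≈ 15 mm, height ≈ 28 mm (dimensions read to the nearest mm from the axis ticks). For the STL, each face is triangulated and given an outward normal.

solid part
  facet normal 0.0000 0.0000 -1.0000
    outer loop
      vertex 11.7 29.6 0.0
      vertex 24.4 26.7 0.0
      vertex 30.0 15.0 0.0
    endloop
  endfacet
  facet normal 0.0000 0.0000 -1.0000
    outer loop
      vertex 1.5 21.5 0.0
      vertex 11.7 29.6 0.0
      vertex 30.0 15.0 0.0
    endloop
  endfacet
  facet normal 0.0000 0.0000 -1.0000
    outer loop
      vertex 1.5 8.5 0.0
      vertex 1.5 21.5 0.0
      vertex 30.0 15.0 0.0
    endloop
  endfacet
  facet normal 0.0000 0.0000 -1.0000
    outer loop
      vertex 11.7 0.4 0.0
      vertex 1.5 8.5 0.0
      vertex 30.0 15.0 0.0
    endloop
  endfacet
  facet normal 0.0000 0.0000 -1.0000
    outer loop
      vertex 24.4 3.3 0.0
      vertex 11.7 0.4 0.0
      vertex 30.0 15.0 0.0
    endloop
  endfacet
  facet normal 0.0000 0.0000 1.0000
    outer loop
      vertex 30.0 15.0 28.0
      vertex 24.4 26.7 28.0
      vertex 11.7 29.6 28.0
    endloop
  endfacet
  facet normal 0.0000 0.0000 1.0000
    outer loop
      vertex 30.0 15.0 28.0
      vertex 11.7 29.6 28.0
      vertex 1.5 21.5 28.0
    endloop
  endfacet
  facet normal 0.0000 0.0000 1.0000
    outer loop
      vertex 30.0 15.0 28.0
      vertex 1.5 21.5 28.0
      vertex 1.5 8.5 28.0
    endloop
  endfacet
  facet normal 0.0000 0.0000 1.0000
    outer loop
      vertex 30.0 15.0 28.0
      vertex 1.5 8.5 28.0
      vertex 11.7 0.4 28.0
    endloop
  endfacet
  facet normal 0.0000 0.0000 1.0000
    outer loop
      vertex 30.0 15.0 28.0
      vertex 11.7 0.4 28.0
      vertex 24.4 3.3 28.0
    endloop
  endfacet
  facet normal 0.9020 0.4317 0.0000
    outer loop
      vertex 30.0 15.0 0.0
      vertex 24.4 26.7 0.0
      vertex 24.4 26.7 28.0
    endloop
  endfacet
  facet normal 0.9020 0.4317 0.0000
    outer loop
      vertex 30.0 15.0 0.0
      vertex 24.4 26.7 28.0
      vertex 30.0 15.0 28.0
    endloop
  endfacet
  facet normal 0.2226 0.9749 0.0000
    outer loop
      vertex 24.4 26.7 0.0
      vertex 11.7 29.6 0.0
      vertex 11.7 29.6 28.0
    endloop
  endfacet
  facet normal 0.2226 0.9749 0.0000
    outer loop
      vertex 24.4 26.7 0.0
      vertex 11.7 29.6 28.0
      vertex 24.4 26.7 28.0
    endloop
  endfacet
  facet normal -0.6219 0.7831 0.0000
    outer loop
      vertex 11.7 29.6 0.0
      vertex 1.5 21.5 0.0
      vertex 1.5 21.5 28.0
    endloop
  endfacet
  facet normal -0.6219 0.7831 0.0000
    outer loop
      vertex 11.7 29.6 0.0
      vertex 1.5 21.5 28.0
      vertex 11.7 29.6 28.0
    endloop
  endfacet
  facet normal -1.0000 0.0000 0.0000
    outer loop
      vertex 1.5 21.5 0.0
      vertex 1.5 8.5 0.0
      vertex 1.5 8.5 28.0
    endloop
  endfacet
  facet normal -1.0000 0.0000 0.0000
    outer loop
      vertex 1.5 21.5 0.0
      vertex 1.5 8.5 28.0
      vertex 1.5 21.5 28.0
    endloop
  endfacet
  facet normal -0.6219 -0.7831 0.0000
    outer loop
      vertex 1.5 8.5 0.0
      vertex 11.7 0.4 0.0
      vertex 11.7 0.4 28.0
    endloop
  endfacet
  facet normal -0.6219 -0.7831 0.0000
    outer loop
      vertex 1.5 8.5 0.0
      vertex 11.7 0.4 28.0
      vertex 1.5 8.5 28.0
    endloop
  endfacet
  facet normal 0.2226 -0.9749 0.0000
    outer loop
      vertex 11.7 0.4 0.0
      vertex 24.4 3.3 0.0
      vertex 24.4 3.3 28.0
    endloop
  endfacet
  facet normal 0.2226 -0.9749 0.0000
    outer loop
      vertex 11.7 0.4 0.0
      vertex 24.4 3.3 28.0
      vertex 11.7 0.4 28.0
    endloop
  endfacet
  facet normal 0.9020 -0.4317 0.0000
    outer loop
      vertex 24.4 3.3 0.0
      vertex 30.0 15.0 0.0
      vertex 30.0 15.0 28.0
    endloop
  endfacet
  facet normal 0.9020 -0.4317 0.0000
    outer loop
      vertex 24.4 3.3 0.0
      vertex 30.0 15.0 28.0
      vertex 24.4 3.3 28.0
    endloop
  endfacet
endsolid part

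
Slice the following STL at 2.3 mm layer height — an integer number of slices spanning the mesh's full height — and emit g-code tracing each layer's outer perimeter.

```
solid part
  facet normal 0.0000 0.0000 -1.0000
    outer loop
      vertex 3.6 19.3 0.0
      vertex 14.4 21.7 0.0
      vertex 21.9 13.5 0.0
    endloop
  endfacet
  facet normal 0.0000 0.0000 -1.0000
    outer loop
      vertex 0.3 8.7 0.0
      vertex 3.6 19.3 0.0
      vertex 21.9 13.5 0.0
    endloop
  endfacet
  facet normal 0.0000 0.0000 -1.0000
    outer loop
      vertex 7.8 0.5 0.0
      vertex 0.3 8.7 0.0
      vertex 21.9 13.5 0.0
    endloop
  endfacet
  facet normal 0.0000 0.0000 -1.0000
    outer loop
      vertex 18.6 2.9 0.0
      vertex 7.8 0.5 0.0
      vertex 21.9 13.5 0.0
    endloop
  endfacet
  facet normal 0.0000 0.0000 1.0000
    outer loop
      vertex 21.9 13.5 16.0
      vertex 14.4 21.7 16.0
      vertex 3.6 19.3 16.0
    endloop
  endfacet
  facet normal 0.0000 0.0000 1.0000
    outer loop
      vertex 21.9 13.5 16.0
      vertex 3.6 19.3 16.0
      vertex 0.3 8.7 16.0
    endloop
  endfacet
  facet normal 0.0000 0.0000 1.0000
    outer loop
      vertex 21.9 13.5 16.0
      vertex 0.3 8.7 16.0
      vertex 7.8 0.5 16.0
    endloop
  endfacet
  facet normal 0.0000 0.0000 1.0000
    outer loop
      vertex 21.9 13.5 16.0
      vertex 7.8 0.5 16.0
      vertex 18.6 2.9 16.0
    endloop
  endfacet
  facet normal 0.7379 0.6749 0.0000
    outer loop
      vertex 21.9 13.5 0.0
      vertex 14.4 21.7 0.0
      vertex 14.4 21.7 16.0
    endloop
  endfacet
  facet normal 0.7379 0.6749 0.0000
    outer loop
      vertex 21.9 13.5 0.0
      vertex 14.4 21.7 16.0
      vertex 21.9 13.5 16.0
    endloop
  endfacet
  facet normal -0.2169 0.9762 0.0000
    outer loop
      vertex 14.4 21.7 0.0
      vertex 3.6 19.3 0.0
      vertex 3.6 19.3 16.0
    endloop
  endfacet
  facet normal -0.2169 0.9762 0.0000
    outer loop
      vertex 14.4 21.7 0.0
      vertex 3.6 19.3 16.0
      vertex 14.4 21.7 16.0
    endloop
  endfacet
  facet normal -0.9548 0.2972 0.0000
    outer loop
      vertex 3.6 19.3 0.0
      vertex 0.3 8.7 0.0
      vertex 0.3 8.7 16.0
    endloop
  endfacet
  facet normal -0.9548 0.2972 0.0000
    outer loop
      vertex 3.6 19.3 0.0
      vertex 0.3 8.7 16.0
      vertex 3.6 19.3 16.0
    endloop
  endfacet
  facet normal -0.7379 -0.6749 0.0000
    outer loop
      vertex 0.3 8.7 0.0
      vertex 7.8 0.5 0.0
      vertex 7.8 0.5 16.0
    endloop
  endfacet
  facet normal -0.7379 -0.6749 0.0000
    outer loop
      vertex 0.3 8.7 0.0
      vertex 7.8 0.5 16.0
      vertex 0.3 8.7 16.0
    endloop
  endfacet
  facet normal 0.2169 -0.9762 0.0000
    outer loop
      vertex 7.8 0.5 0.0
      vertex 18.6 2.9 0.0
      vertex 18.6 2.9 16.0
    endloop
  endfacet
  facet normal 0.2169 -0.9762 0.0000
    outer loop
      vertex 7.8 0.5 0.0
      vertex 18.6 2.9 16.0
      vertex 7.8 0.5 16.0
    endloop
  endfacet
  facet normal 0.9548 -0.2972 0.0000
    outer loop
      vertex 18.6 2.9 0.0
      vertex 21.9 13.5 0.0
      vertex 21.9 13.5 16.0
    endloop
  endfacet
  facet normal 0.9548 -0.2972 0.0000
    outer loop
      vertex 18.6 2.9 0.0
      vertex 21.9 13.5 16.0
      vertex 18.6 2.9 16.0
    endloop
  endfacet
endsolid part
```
; perimeter-only toolpath
G21 ; units = mm
G90 ; absolute positioning
G28 ; home
; layer 1
G0 Z2.3
G0 X21.9 Y13.5
G1 X14.4 Y21.7
G1 X3.6 Y19.3
G1 X0.3 Y8.7
G1 X7.8 Y0.5
G1 X18.6 Y2.9
G1 X21.9 Y13.5
; layer 2
G0 Z4.6
G0 X21.9 Y13.5
G1 X14.4 Y21.7
G1 X3.6 Y19.3
G1 X0.3 Y8.7
G1 X7.8 Y0.5
G1 X18.6 Y2.9
G1 X21.9 Y13.5
; layer 3
G0 Z6.9
G0 X21.9 Y13.5
G1 X14.4 Y21.7
G1 X3.6 Y19.3
G1 X0.3 Y8.7
G1 X7.8 Y0.5
G1 X18.6 Y2.9
G1 X21.9 Y13.5
; layer 4
G0 Z9.1
G0 X21.9 Y13.5
G1 X14.4 Y21.7
G1 X3.6 Y19.3
G1 X0.3 Y8.7
G1 X7.8 Y0.5
G1 X18.6 Y2.9
G1 X21.9 Y13.5
; layer 5
G0 Z11.4
G0 X21.9 Y13.5
G1 X14.4 Y21.7
G1 X3.6 Y19.3
G1 X0.3 Y8.7
G1 X7.8 Y0.5
G1 X18.6 Y2.9
G1 X21.9 Y13.5
; layer 6
G0 Z13.7
G0 X21.9 Y13.5
G1 X14.4 Y21.7
G1 X3.6 Y19.3
G1 X0.3 Y8.7
G1 X7.8 Y0.5
G1 X18.6 Y2.9
G1 X21.9 Y13.5
; layer 7
G0 Z16.0
G0 X21.9 Y13.5
G1 X14.4 Y21.7
G1 X3.6 Y19.3
G1 X0.3 Y8.7
G1 X7.8 Y0.5
G1 X18.6 Y2.9
G1 X21.9 Y13.5
M2 ; end

The solid is a regular 6-sided prism (a cylinder approximated with 6 flat sides), circumscribed radius ≈ 11.1 mm, height ≈ 16 mm. Slicing at Δz = 2.3 mm — 7 equal slices spanning the solid's height, so layer i sits at z = i·h/7 — gives 7 non-empty perimeters. Each is a 6-segment closed polygon; G0 lifts to the layer z and rapids to the start vertex, then G1 traces the edges.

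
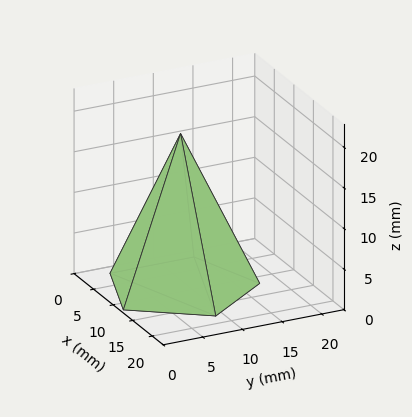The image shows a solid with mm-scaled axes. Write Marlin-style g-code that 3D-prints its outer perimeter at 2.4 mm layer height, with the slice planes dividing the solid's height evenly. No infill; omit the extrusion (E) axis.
Reading the render: the shape is a regular 5-sided pyramid, base circumscribed radius ≈ 9 mm, apex at z ≈ 19 mm (dimensions read to the nearest mm from the axis ticks). For the g-code, the solid's height is divided into equal slices at the stated Δz and each level perimeter traced with G1 moves after a G0 lift.

; perimeter-only toolpath
G21 ; units = mm
G90 ; absolute positioning
G28 ; home
; layer 1
G0 Z2.4
G0 X16.9 Y9.0
G1 X11.5 Y16.5
G1 X2.6 Y13.6
G1 X2.6 Y4.4
G1 X11.5 Y1.5
G1 X16.9 Y9.0
; layer 2
G0 Z4.8
G0 X15.8 Y9.0
G1 X11.1 Y15.5
G1 X3.5 Y13.0
G1 X3.5 Y5.0
G1 X11.1 Y2.5
G1 X15.8 Y9.0
; layer 3
G0 Z7.1
G0 X14.6 Y9.0
G1 X10.8 Y14.4
G1 X4.4 Y12.3
G1 X4.4 Y5.7
G1 X10.8 Y3.6
G1 X14.6 Y9.0
; layer 4
G0 Z9.5
G0 X13.5 Y9.0
G1 X10.4 Y13.3
G1 X5.3 Y11.7
G1 X5.3 Y6.3
G1 X10.4 Y4.7
G1 X13.5 Y9.0
; layer 5
G0 Z11.9
G0 X12.4 Y9.0
G1 X10.1 Y12.2
G1 X6.3 Y11.0
G1 X6.3 Y7.0
G1 X10.1 Y5.8
G1 X12.4 Y9.0
; layer 6
G0 Z14.2
G0 X11.2 Y9.0
G1 X9.7 Y11.2
G1 X7.2 Y10.3
G1 X7.2 Y7.7
G1 X9.7 Y6.8
G1 X11.2 Y9.0
; layer 7
G0 Z16.6
G0 X10.1 Y9.0
G1 X9.3 Y10.1
G1 X8.1 Y9.7
G1 X8.1 Y8.3
G1 X9.3 Y7.9
G1 X10.1 Y9.0
M2 ; end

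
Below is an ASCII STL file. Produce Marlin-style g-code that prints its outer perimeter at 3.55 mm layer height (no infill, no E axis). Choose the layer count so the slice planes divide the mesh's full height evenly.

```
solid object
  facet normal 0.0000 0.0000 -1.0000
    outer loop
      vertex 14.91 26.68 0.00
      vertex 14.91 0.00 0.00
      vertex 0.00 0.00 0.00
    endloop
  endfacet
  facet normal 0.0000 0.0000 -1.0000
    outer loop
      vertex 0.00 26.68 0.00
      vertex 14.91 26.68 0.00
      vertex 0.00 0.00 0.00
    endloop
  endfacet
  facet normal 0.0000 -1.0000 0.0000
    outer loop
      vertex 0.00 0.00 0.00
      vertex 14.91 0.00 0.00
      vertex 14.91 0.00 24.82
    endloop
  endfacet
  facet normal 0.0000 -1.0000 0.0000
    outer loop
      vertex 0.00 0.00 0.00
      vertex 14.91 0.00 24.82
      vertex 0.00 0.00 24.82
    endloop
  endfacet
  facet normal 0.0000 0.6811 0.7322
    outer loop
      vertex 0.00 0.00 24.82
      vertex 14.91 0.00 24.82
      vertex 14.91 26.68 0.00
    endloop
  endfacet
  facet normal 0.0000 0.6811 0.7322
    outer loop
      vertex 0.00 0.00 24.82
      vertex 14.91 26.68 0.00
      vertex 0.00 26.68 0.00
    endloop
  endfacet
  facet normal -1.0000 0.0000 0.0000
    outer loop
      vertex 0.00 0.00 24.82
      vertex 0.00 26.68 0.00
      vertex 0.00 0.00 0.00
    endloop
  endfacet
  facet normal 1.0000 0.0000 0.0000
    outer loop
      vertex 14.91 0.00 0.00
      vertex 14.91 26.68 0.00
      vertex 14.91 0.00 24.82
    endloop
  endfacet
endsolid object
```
; perimeter-only toolpath
G21 ; units = mm
G90 ; absolute positioning
G28 ; home
; layer 1
G0 Z3.55
G0 X0.00 Y0.00
G1 X14.91 Y0.00
G1 X14.91 Y22.87
G1 X0.00 Y22.87
G1 X0.00 Y0.00
; layer 2
G0 Z7.09
G0 X0.00 Y0.00
G1 X14.91 Y0.00
G1 X14.91 Y19.06
G1 X0.00 Y19.06
G1 X0.00 Y0.00
; layer 3
G0 Z10.64
G0 X0.00 Y0.00
G1 X14.91 Y0.00
G1 X14.91 Y15.25
G1 X0.00 Y15.25
G1 X0.00 Y0.00
; layer 4
G0 Z14.18
G0 X0.00 Y0.00
G1 X14.91 Y0.00
G1 X14.91 Y11.43
G1 X0.00 Y11.43
G1 X0.00 Y0.00
; layer 5
G0 Z17.73
G0 X0.00 Y0.00
G1 X14.91 Y0.00
G1 X14.91 Y7.62
G1 X0.00 Y7.62
G1 X0.00 Y0.00
; layer 6
G0 Z21.27
G0 X0.00 Y0.00
G1 X14.91 Y0.00
G1 X14.91 Y3.81
G1 X0.00 Y3.81
G1 X0.00 Y0.00
M2 ; end

The solid is a wedge (ramp): 14.9 × 26.7 mm base, rising to 24.8 mm along the y=0 edge and sloping linearly to z=0 at y=26.7. Slicing at Δz = 3.55 mm — 7 equal slices spanning the solid's height, so layer i sits at z = i·h/7 — gives 6 non-empty perimeters. Each is a 4-segment closed polygon; G0 lifts to the layer z and rapids to the start vertex, then G1 traces the edges. The cross-section shrinks linearly with z (the slice at the apex is degenerate and omitted).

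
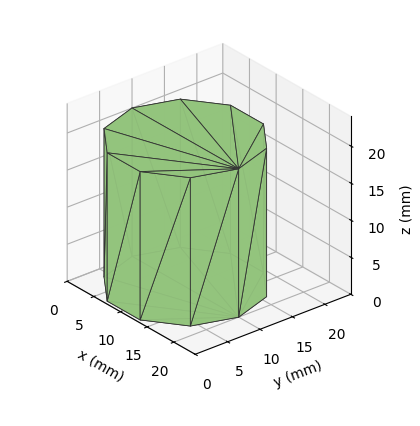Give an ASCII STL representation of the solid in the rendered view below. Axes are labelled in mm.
Reading the render: the shape is a regular 10-sided prism (a cylinder approximated with 10 flat sides), circumscribed radius ≈ 10 mm, height ≈ 20 mm (dimensions read to the nearest mm from the axis ticks). For the STL, each face is triangulated and given an outward normal.

solid part
  facet normal 0.0000 0.0000 -1.0000
    outer loop
      vertex 13.09 19.51 0.00
      vertex 18.09 15.88 0.00
      vertex 20.00 10.00 0.00
    endloop
  endfacet
  facet normal 0.0000 0.0000 -1.0000
    outer loop
      vertex 6.91 19.51 0.00
      vertex 13.09 19.51 0.00
      vertex 20.00 10.00 0.00
    endloop
  endfacet
  facet normal 0.0000 0.0000 -1.0000
    outer loop
      vertex 1.91 15.88 0.00
      vertex 6.91 19.51 0.00
      vertex 20.00 10.00 0.00
    endloop
  endfacet
  facet normal 0.0000 0.0000 -1.0000
    outer loop
      vertex 0.00 10.00 0.00
      vertex 1.91 15.88 0.00
      vertex 20.00 10.00 0.00
    endloop
  endfacet
  facet normal 0.0000 0.0000 -1.0000
    outer loop
      vertex 1.91 4.12 0.00
      vertex 0.00 10.00 0.00
      vertex 20.00 10.00 0.00
    endloop
  endfacet
  facet normal 0.0000 0.0000 -1.0000
    outer loop
      vertex 6.91 0.49 0.00
      vertex 1.91 4.12 0.00
      vertex 20.00 10.00 0.00
    endloop
  endfacet
  facet normal 0.0000 0.0000 -1.0000
    outer loop
      vertex 13.09 0.49 0.00
      vertex 6.91 0.49 0.00
      vertex 20.00 10.00 0.00
    endloop
  endfacet
  facet normal 0.0000 0.0000 -1.0000
    outer loop
      vertex 18.09 4.12 0.00
      vertex 13.09 0.49 0.00
      vertex 20.00 10.00 0.00
    endloop
  endfacet
  facet normal 0.0000 0.0000 1.0000
    outer loop
      vertex 20.00 10.00 20.00
      vertex 18.09 15.88 20.00
      vertex 13.09 19.51 20.00
    endloop
  endfacet
  facet normal 0.0000 0.0000 1.0000
    outer loop
      vertex 20.00 10.00 20.00
      vertex 13.09 19.51 20.00
      vertex 6.91 19.51 20.00
    endloop
  endfacet
  facet normal 0.0000 0.0000 1.0000
    outer loop
      vertex 20.00 10.00 20.00
      vertex 6.91 19.51 20.00
      vertex 1.91 15.88 20.00
    endloop
  endfacet
  facet normal 0.0000 0.0000 1.0000
    outer loop
      vertex 20.00 10.00 20.00
      vertex 1.91 15.88 20.00
      vertex 0.00 10.00 20.00
    endloop
  endfacet
  facet normal 0.0000 0.0000 1.0000
    outer loop
      vertex 20.00 10.00 20.00
      vertex 0.00 10.00 20.00
      vertex 1.91 4.12 20.00
    endloop
  endfacet
  facet normal 0.0000 0.0000 1.0000
    outer loop
      vertex 20.00 10.00 20.00
      vertex 1.91 4.12 20.00
      vertex 6.91 0.49 20.00
    endloop
  endfacet
  facet normal 0.0000 0.0000 1.0000
    outer loop
      vertex 20.00 10.00 20.00
      vertex 6.91 0.49 20.00
      vertex 13.09 0.49 20.00
    endloop
  endfacet
  facet normal 0.0000 0.0000 1.0000
    outer loop
      vertex 20.00 10.00 20.00
      vertex 13.09 0.49 20.00
      vertex 18.09 4.12 20.00
    endloop
  endfacet
  facet normal 0.9511 0.3089 0.0000
    outer loop
      vertex 20.00 10.00 0.00
      vertex 18.09 15.88 0.00
      vertex 18.09 15.88 20.00
    endloop
  endfacet
  facet normal 0.9511 0.3089 0.0000
    outer loop
      vertex 20.00 10.00 0.00
      vertex 18.09 15.88 20.00
      vertex 20.00 10.00 20.00
    endloop
  endfacet
  facet normal 0.5875 0.8092 0.0000
    outer loop
      vertex 18.09 15.88 0.00
      vertex 13.09 19.51 0.00
      vertex 13.09 19.51 20.00
    endloop
  endfacet
  facet normal 0.5875 0.8092 0.0000
    outer loop
      vertex 18.09 15.88 0.00
      vertex 13.09 19.51 20.00
      vertex 18.09 15.88 20.00
    endloop
  endfacet
  facet normal 0.0000 1.0000 0.0000
    outer loop
      vertex 13.09 19.51 0.00
      vertex 6.91 19.51 0.00
      vertex 6.91 19.51 20.00
    endloop
  endfacet
  facet normal 0.0000 1.0000 0.0000
    outer loop
      vertex 13.09 19.51 0.00
      vertex 6.91 19.51 20.00
      vertex 13.09 19.51 20.00
    endloop
  endfacet
  facet normal -0.5875 0.8092 0.0000
    outer loop
      vertex 6.91 19.51 0.00
      vertex 1.91 15.88 0.00
      vertex 1.91 15.88 20.00
    endloop
  endfacet
  facet normal -0.5875 0.8092 0.0000
    outer loop
      vertex 6.91 19.51 0.00
      vertex 1.91 15.88 20.00
      vertex 6.91 19.51 20.00
    endloop
  endfacet
  facet normal -0.9511 0.3089 0.0000
    outer loop
      vertex 1.91 15.88 0.00
      vertex 0.00 10.00 0.00
      vertex 0.00 10.00 20.00
    endloop
  endfacet
  facet normal -0.9511 0.3089 0.0000
    outer loop
      vertex 1.91 15.88 0.00
      vertex 0.00 10.00 20.00
      vertex 1.91 15.88 20.00
    endloop
  endfacet
  facet normal -0.9511 -0.3089 0.0000
    outer loop
      vertex 0.00 10.00 0.00
      vertex 1.91 4.12 0.00
      vertex 1.91 4.12 20.00
    endloop
  endfacet
  facet normal -0.9511 -0.3089 0.0000
    outer loop
      vertex 0.00 10.00 0.00
      vertex 1.91 4.12 20.00
      vertex 0.00 10.00 20.00
    endloop
  endfacet
  facet normal -0.5875 -0.8092 0.0000
    outer loop
      vertex 1.91 4.12 0.00
      vertex 6.91 0.49 0.00
      vertex 6.91 0.49 20.00
    endloop
  endfacet
  facet normal -0.5875 -0.8092 0.0000
    outer loop
      vertex 1.91 4.12 0.00
      vertex 6.91 0.49 20.00
      vertex 1.91 4.12 20.00
    endloop
  endfacet
  facet normal 0.0000 -1.0000 0.0000
    outer loop
      vertex 6.91 0.49 0.00
      vertex 13.09 0.49 0.00
      vertex 13.09 0.49 20.00
    endloop
  endfacet
  facet normal 0.0000 -1.0000 0.0000
    outer loop
      vertex 6.91 0.49 0.00
      vertex 13.09 0.49 20.00
      vertex 6.91 0.49 20.00
    endloop
  endfacet
  facet normal 0.5875 -0.8092 0.0000
    outer loop
      vertex 13.09 0.49 0.00
      vertex 18.09 4.12 0.00
      vertex 18.09 4.12 20.00
    endloop
  endfacet
  facet normal 0.5875 -0.8092 0.0000
    outer loop
      vertex 13.09 0.49 0.00
      vertex 18.09 4.12 20.00
      vertex 13.09 0.49 20.00
    endloop
  endfacet
  facet normal 0.9511 -0.3089 0.0000
    outer loop
      vertex 18.09 4.12 0.00
      vertex 20.00 10.00 0.00
      vertex 20.00 10.00 20.00
    endloop
  endfacet
  facet normal 0.9511 -0.3089 0.0000
    outer loop
      vertex 18.09 4.12 0.00
      vertex 20.00 10.00 20.00
      vertex 18.09 4.12 20.00
    endloop
  endfacet
endsolid part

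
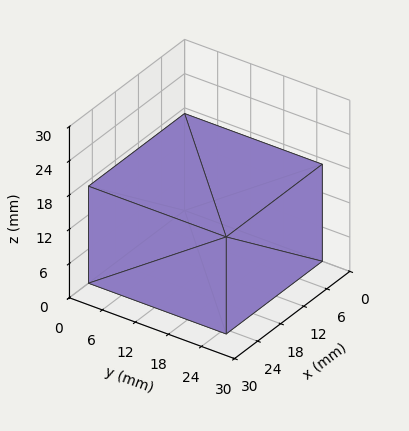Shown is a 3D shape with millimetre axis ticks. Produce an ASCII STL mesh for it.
Reading the render: the shape is a rectangular box, roughly 25 × 25 mm footprint and 17 mm tall (dimensions read to the nearest mm from the axis ticks). For the STL, each face is triangulated and given an outward normal.

solid part
  facet normal 0.0000 0.0000 -1.0000
    outer loop
      vertex 25.00 25.00 0.00
      vertex 25.00 0.00 0.00
      vertex 0.00 0.00 0.00
    endloop
  endfacet
  facet normal 0.0000 0.0000 -1.0000
    outer loop
      vertex 0.00 25.00 0.00
      vertex 25.00 25.00 0.00
      vertex 0.00 0.00 0.00
    endloop
  endfacet
  facet normal 0.0000 0.0000 1.0000
    outer loop
      vertex 0.00 0.00 17.00
      vertex 25.00 0.00 17.00
      vertex 25.00 25.00 17.00
    endloop
  endfacet
  facet normal 0.0000 0.0000 1.0000
    outer loop
      vertex 0.00 0.00 17.00
      vertex 25.00 25.00 17.00
      vertex 0.00 25.00 17.00
    endloop
  endfacet
  facet normal 0.0000 -1.0000 0.0000
    outer loop
      vertex 0.00 0.00 0.00
      vertex 25.00 0.00 0.00
      vertex 25.00 0.00 17.00
    endloop
  endfacet
  facet normal 0.0000 -1.0000 0.0000
    outer loop
      vertex 0.00 0.00 0.00
      vertex 25.00 0.00 17.00
      vertex 0.00 0.00 17.00
    endloop
  endfacet
  facet normal 0.0000 1.0000 0.0000
    outer loop
      vertex 25.00 25.00 17.00
      vertex 25.00 25.00 0.00
      vertex 0.00 25.00 0.00
    endloop
  endfacet
  facet normal 0.0000 1.0000 0.0000
    outer loop
      vertex 0.00 25.00 17.00
      vertex 25.00 25.00 17.00
      vertex 0.00 25.00 0.00
    endloop
  endfacet
  facet normal -1.0000 0.0000 0.0000
    outer loop
      vertex 0.00 25.00 17.00
      vertex 0.00 25.00 0.00
      vertex 0.00 0.00 0.00
    endloop
  endfacet
  facet normal -1.0000 0.0000 0.0000
    outer loop
      vertex 0.00 0.00 17.00
      vertex 0.00 25.00 17.00
      vertex 0.00 0.00 0.00
    endloop
  endfacet
  facet normal 1.0000 0.0000 0.0000
    outer loop
      vertex 25.00 0.00 0.00
      vertex 25.00 25.00 0.00
      vertex 25.00 25.00 17.00
    endloop
  endfacet
  facet normal 1.0000 0.0000 0.0000
    outer loop
      vertex 25.00 0.00 0.00
      vertex 25.00 25.00 17.00
      vertex 25.00 0.00 17.00
    endloop
  endfacet
endsolid part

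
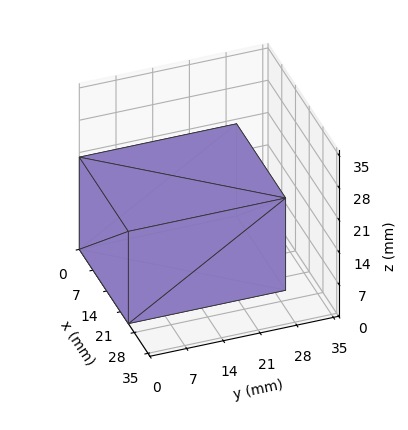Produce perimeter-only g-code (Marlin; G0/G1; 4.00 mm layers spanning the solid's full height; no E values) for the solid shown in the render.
Reading the render: the shape is a rectangular box, roughly 25 × 30 mm footprint and 20 mm tall (dimensions read to the nearest mm from the axis ticks). For the g-code, the solid's height is divided into equal slices at the stated Δz and each level perimeter traced with G1 moves after a G0 lift.

; perimeter-only toolpath
G21 ; units = mm
G90 ; absolute positioning
G28 ; home
; layer 1
G0 Z4.00
G0 X0.00 Y0.00
G1 X25.00 Y0.00
G1 X25.00 Y30.00
G1 X0.00 Y30.00
G1 X0.00 Y0.00
; layer 2
G0 Z8.00
G0 X0.00 Y0.00
G1 X25.00 Y0.00
G1 X25.00 Y30.00
G1 X0.00 Y30.00
G1 X0.00 Y0.00
; layer 3
G0 Z12.00
G0 X0.00 Y0.00
G1 X25.00 Y0.00
G1 X25.00 Y30.00
G1 X0.00 Y30.00
G1 X0.00 Y0.00
; layer 4
G0 Z16.00
G0 X0.00 Y0.00
G1 X25.00 Y0.00
G1 X25.00 Y30.00
G1 X0.00 Y30.00
G1 X0.00 Y0.00
; layer 5
G0 Z20.00
G0 X0.00 Y0.00
G1 X25.00 Y0.00
G1 X25.00 Y30.00
G1 X0.00 Y30.00
G1 X0.00 Y0.00
M2 ; end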